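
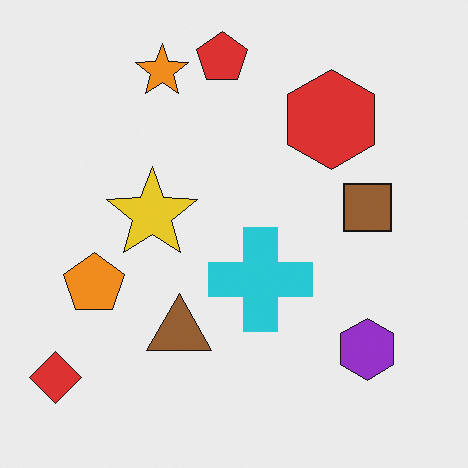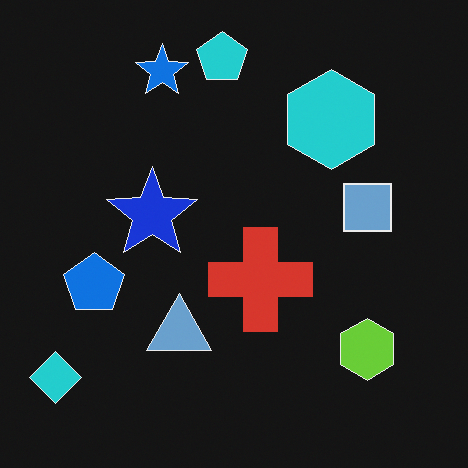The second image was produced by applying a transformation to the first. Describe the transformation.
The second image is the first color-inverted (negative).

The light background has become dark and every shape's color is its complement — a photographic negative.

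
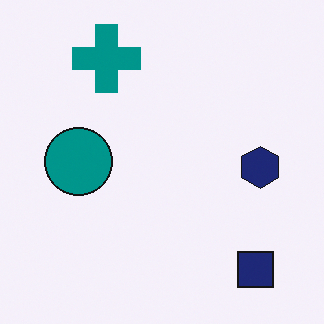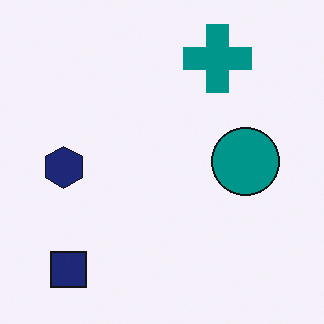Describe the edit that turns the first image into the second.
It was flipped horizontally (left ↔ right).

The navy hexagon is in the right of the first image and the left of the second — shapes on opposite sides of the vertical midline have swapped in a mirror flip.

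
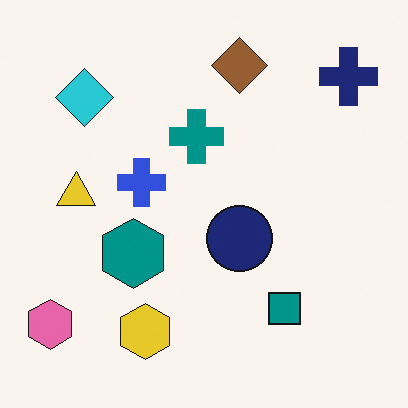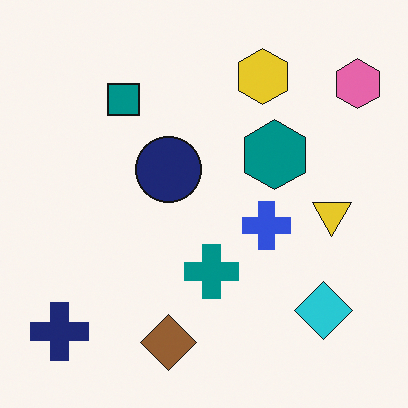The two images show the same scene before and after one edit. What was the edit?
Rotated 180°.

The pink hexagon sits in the bottom-left of the first image and the top-right of the second — consistent with a whole-image 180° rotation.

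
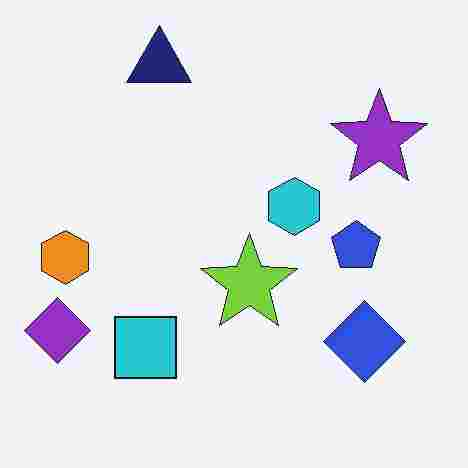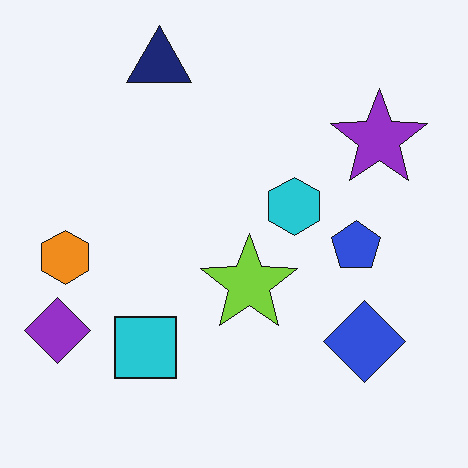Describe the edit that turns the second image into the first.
It was degraded with heavy JPEG compression.

Blocky 8×8 compression artifacts appear around shape edges and the flat background shows ringing — characteristic JPEG degradation.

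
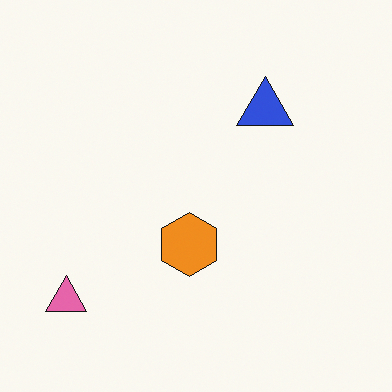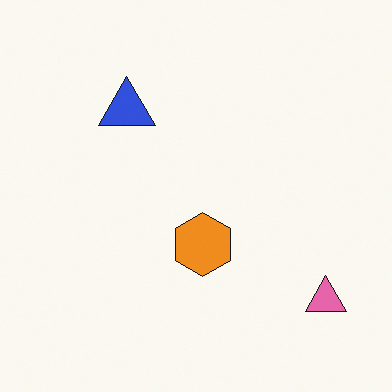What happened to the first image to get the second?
It was flipped horizontally (left ↔ right).

The pink triangle is in the bottom-left of the first image and the bottom-right of the second — shapes on opposite sides of the vertical midline have swapped in a mirror flip.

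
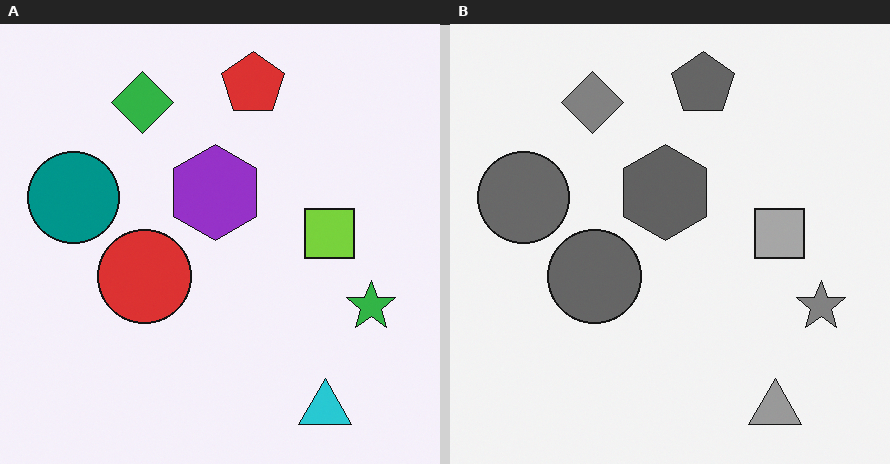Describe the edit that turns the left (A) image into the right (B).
Converted to grayscale.

All color is removed — every shape is now a shade of grey.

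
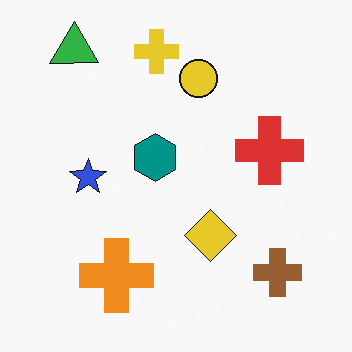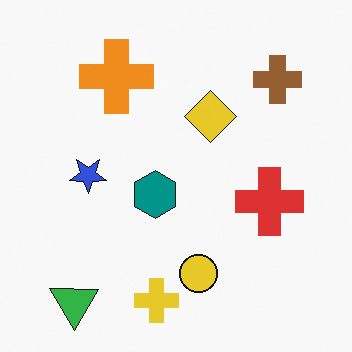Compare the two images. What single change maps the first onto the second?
The second image is the first flipped vertically (top ↔ bottom).

The green triangle is in the top-left of the first image and the bottom-left of the second — shapes on opposite sides of the horizontal midline have swapped in a mirror flip.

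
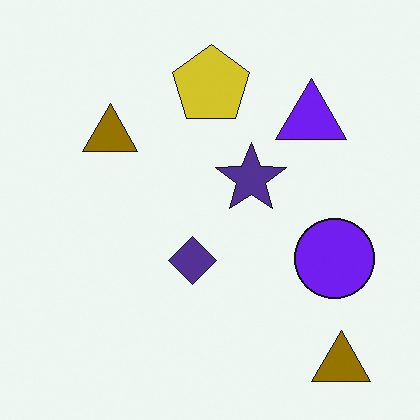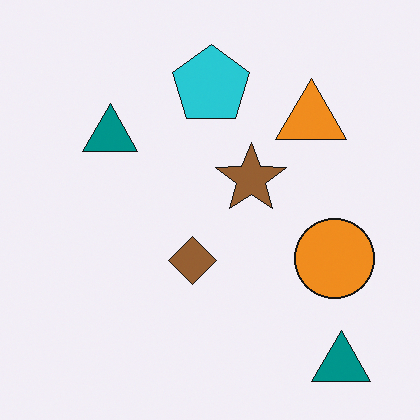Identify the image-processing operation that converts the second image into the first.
The image was hue-shifted by a large amount.

Every shape's color has rotated by the same amount around the hue wheel — a uniform hue shift.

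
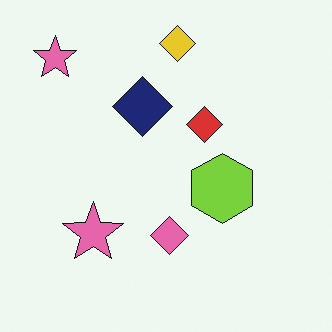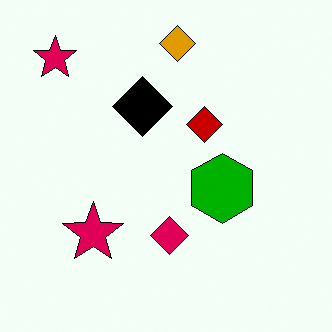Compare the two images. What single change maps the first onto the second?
This is the original image boosted in contrast.

Tones are pushed away from mid-grey across the whole image — a global contrast change.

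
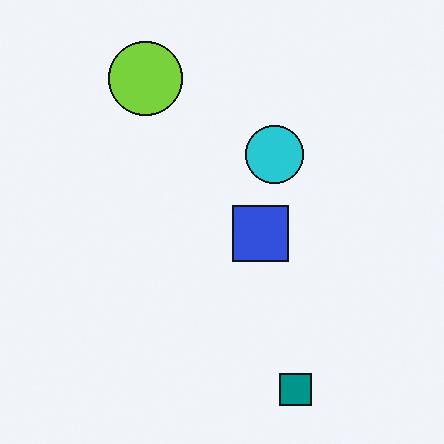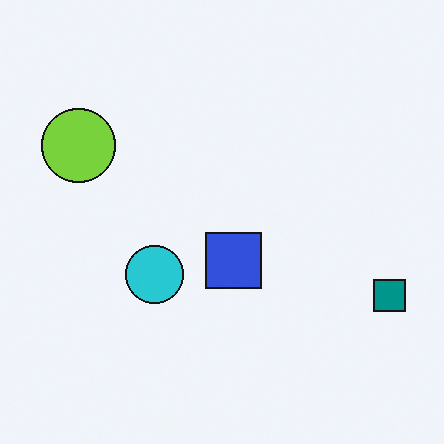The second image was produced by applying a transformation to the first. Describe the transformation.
This is the original image transposed (reflected across the top-left ↔ bottom-right diagonal).

Shapes have swapped their row and column positions — what was in the top-right is now in the bottom-left — a diagonal reflection.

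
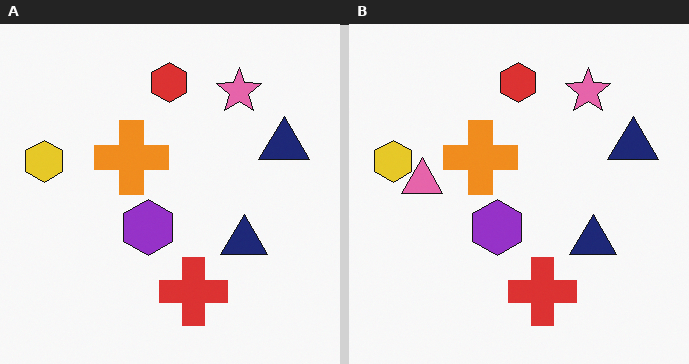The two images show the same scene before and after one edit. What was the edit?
It was overlaid with an additional pink triangle.

A pink triangle appears in the right (B) image that is absent from the left (A).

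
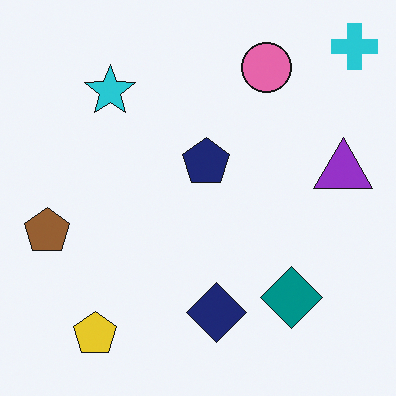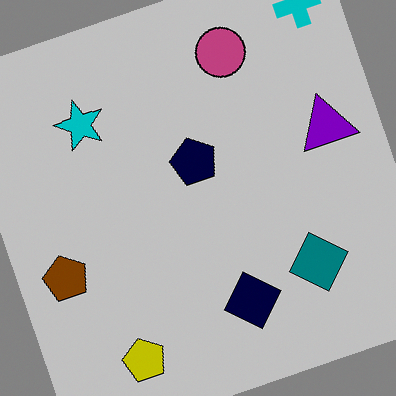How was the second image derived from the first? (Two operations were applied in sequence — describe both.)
This is the original image heavily posterized to just a handful of flat colors, then rotated counter-clockwise by a moderate amount.

Each flat color has snapped to a coarser quantized level — most visibly, the near-white background has dropped to a flat grey. Every shape is tilted by the same angle and the image corners show triangular fill wedges — a whole-image rotation by a non-right angle.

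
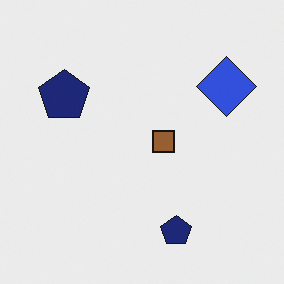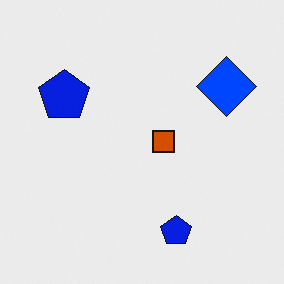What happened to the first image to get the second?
Made much more vivid (saturation change).

All colors are more vivid — a global saturation change.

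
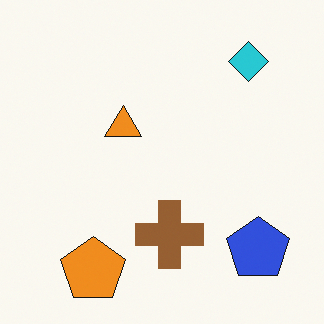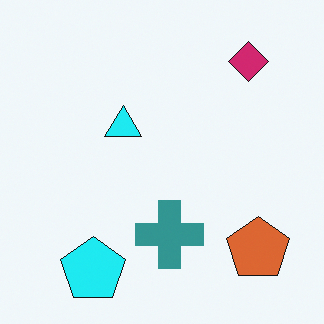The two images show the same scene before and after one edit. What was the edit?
The image was hue-shifted by a moderate amount.

Every shape's color has rotated by the same amount around the hue wheel — a uniform hue shift.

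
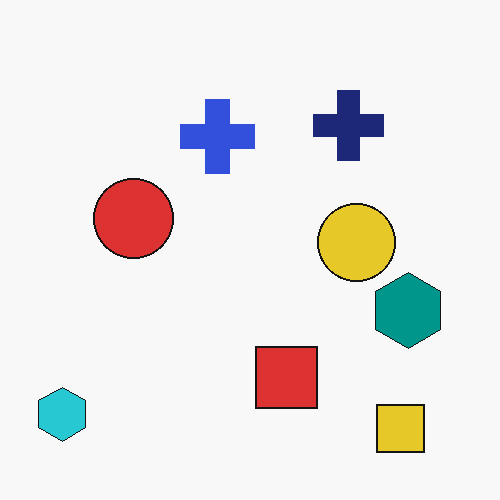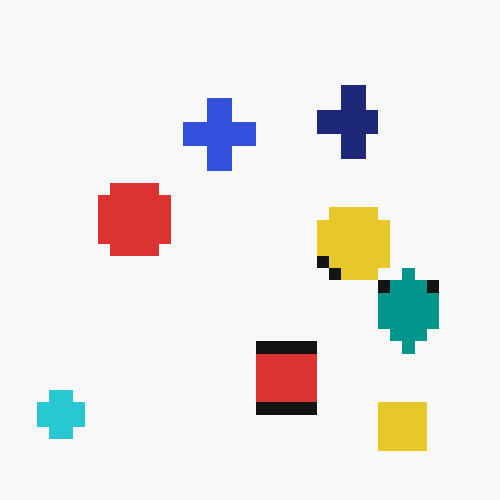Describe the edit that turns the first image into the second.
Coarsely pixelated.

Shapes are reduced to large square blocks; fine edges and outlines are lost — a downscale-then-upscale (mosaic) effect.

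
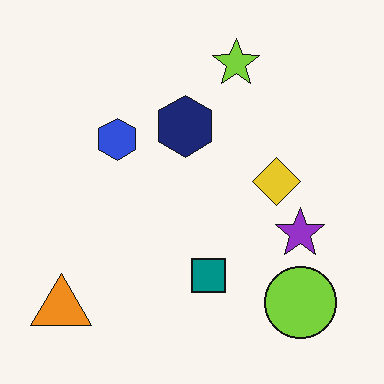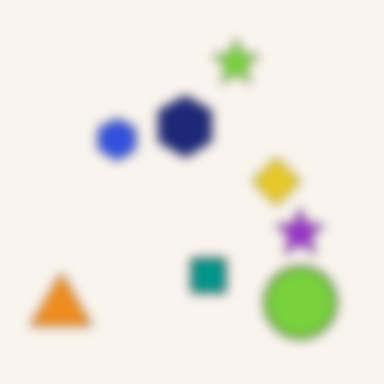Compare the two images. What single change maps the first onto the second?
This is the original image strongly gaussian-blurred.

Shape edges and outlines are uniformly softened across the whole image.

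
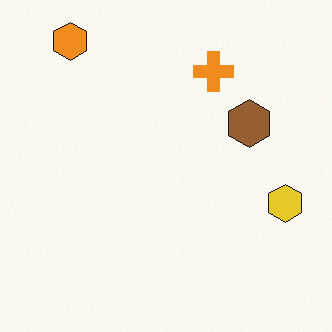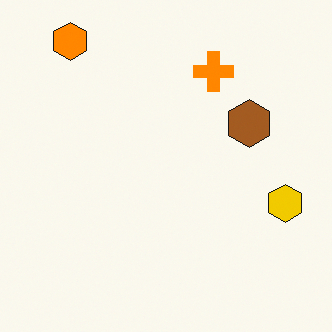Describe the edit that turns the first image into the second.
This is the original image slightly oversaturated.

All colors are more vivid — a global saturation change.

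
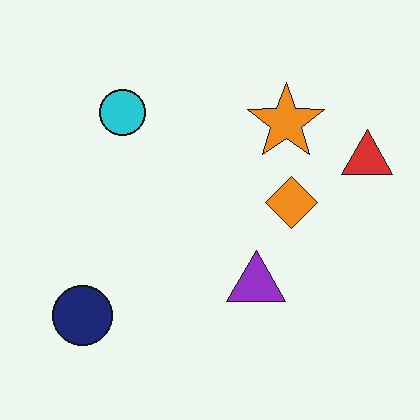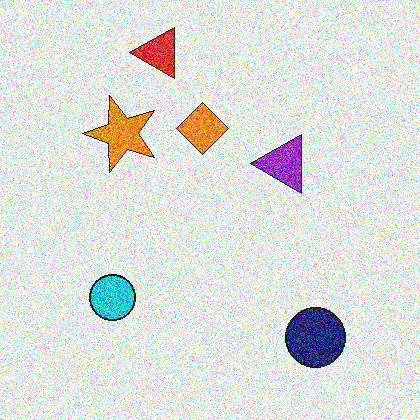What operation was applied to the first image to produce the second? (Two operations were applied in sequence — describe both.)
It was rotated 90° counter-clockwise, then degraded with a thick layer of grain.

The navy circle sits in the bottom-left of the first image and the bottom-right of the second — consistent with a whole-image 90° counter-clockwise rotation. Random speckle covers the whole image, including the flat background.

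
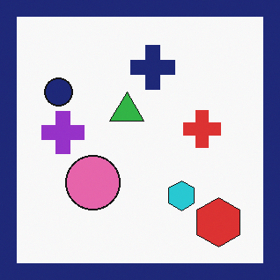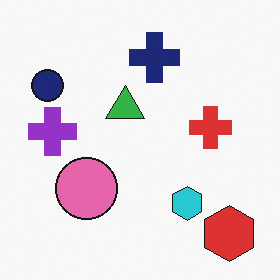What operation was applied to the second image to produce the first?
The image was framed with a navy border.

A solid navy frame runs around the edge of the first image, with the content slightly shrunk inside it.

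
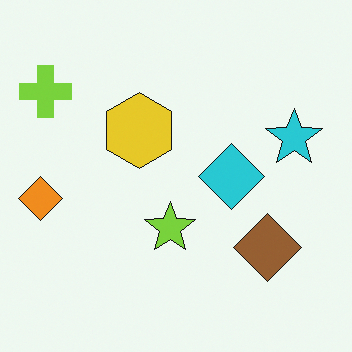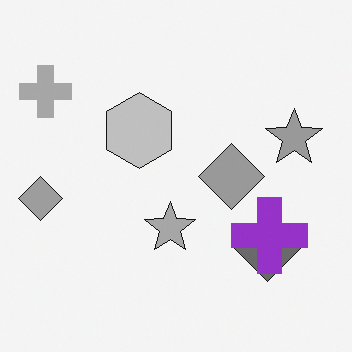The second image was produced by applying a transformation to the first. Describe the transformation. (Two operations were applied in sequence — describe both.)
The transformation is: converted to grayscale, then overlaid with an additional purple cross.

All color is removed — every shape is now a shade of grey. A purple cross appears in the second image that is absent from the first.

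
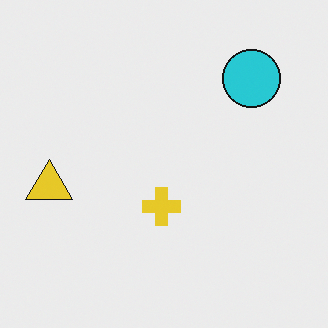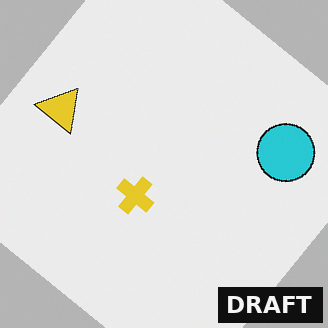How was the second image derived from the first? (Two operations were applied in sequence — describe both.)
The image was rotated clockwise by a large amount — several tens of degrees, then watermarked with the text "DRAFT" in the lower-right corner.

Every shape is tilted by the same angle and the image corners show triangular fill wedges — a whole-image rotation by a non-right angle. A dark label reading "DRAFT" appears in the lower-right corner.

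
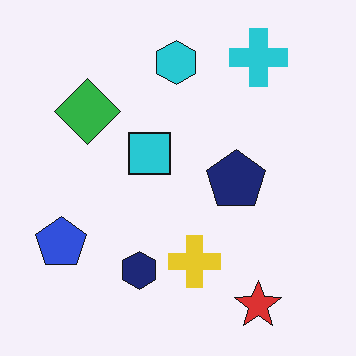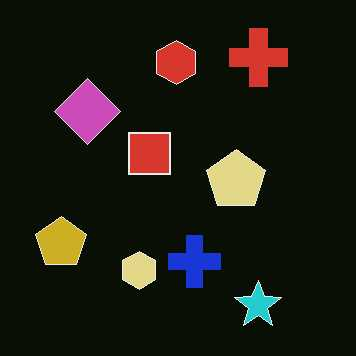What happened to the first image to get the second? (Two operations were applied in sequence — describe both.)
The transformation is: color-inverted (negative), then JPEG-compressed with visible artifacts.

The light background has become dark and every shape's color is its complement — a photographic negative. Blocky 8×8 compression artifacts appear around shape edges and the flat background shows ringing — characteristic JPEG degradation.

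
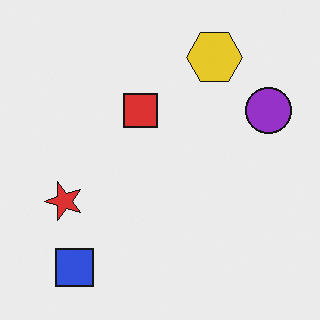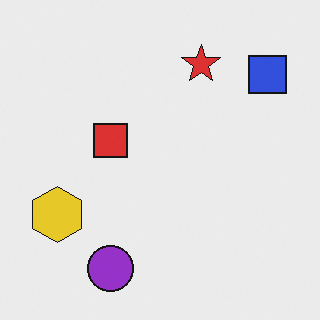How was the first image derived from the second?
The transformation is: transposed (reflected across the top-left ↔ bottom-right diagonal).

Shapes have swapped their row and column positions — what was in the top-right is now in the bottom-left — a diagonal reflection.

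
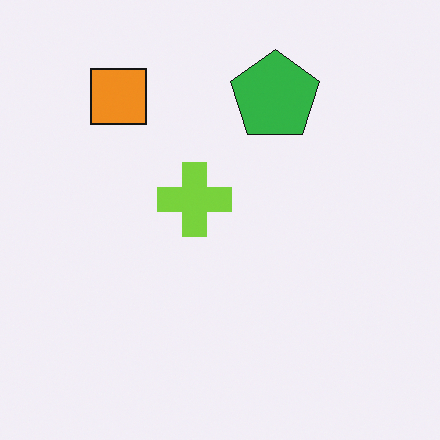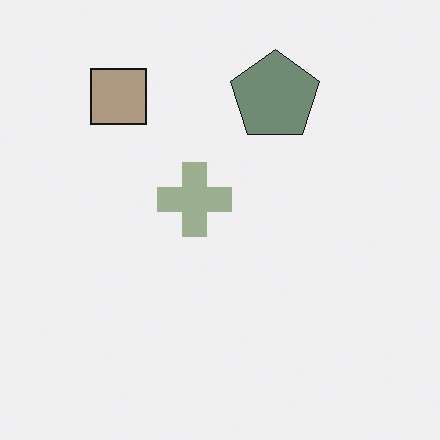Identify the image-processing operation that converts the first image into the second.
It was made much more muted (saturation change).

All colors are more muted and greyish — a global saturation change.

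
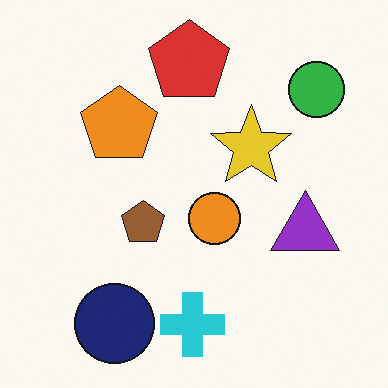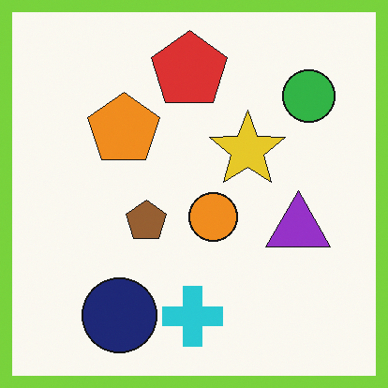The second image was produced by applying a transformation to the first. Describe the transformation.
Framed with a lime border.

A solid lime frame runs around the edge of the second image, with the content slightly shrunk inside it.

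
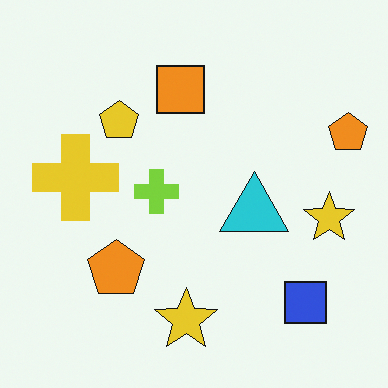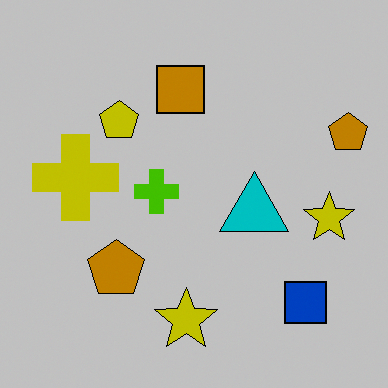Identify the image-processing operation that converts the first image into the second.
Heavily posterized to just a handful of flat colors.

Each flat color has snapped to a coarser quantized level — most visibly, the near-white background has dropped to a flat grey.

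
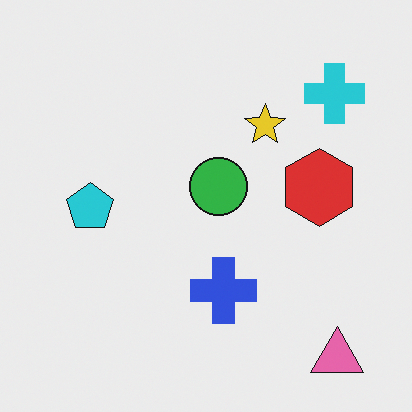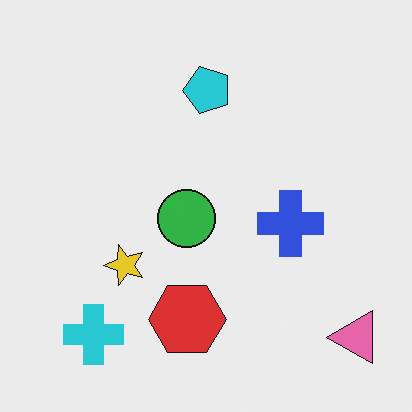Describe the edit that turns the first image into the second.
It was transposed (reflected across the top-left ↔ bottom-right diagonal).

Shapes have swapped their row and column positions — what was in the top-right is now in the bottom-left — a diagonal reflection.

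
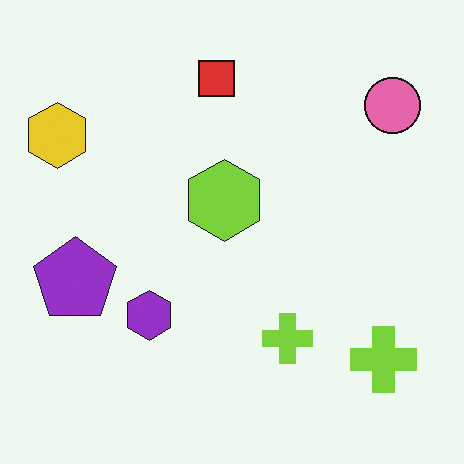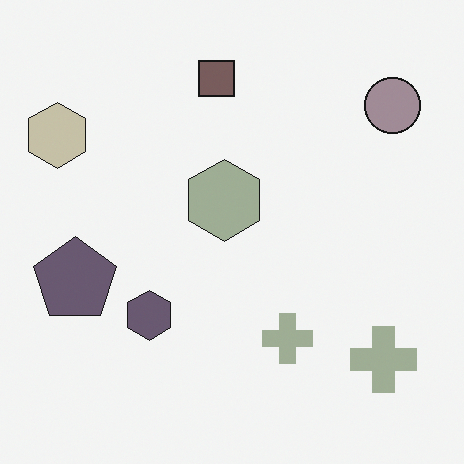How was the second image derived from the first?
Made much more muted (saturation change).

All colors are more muted and greyish — a global saturation change.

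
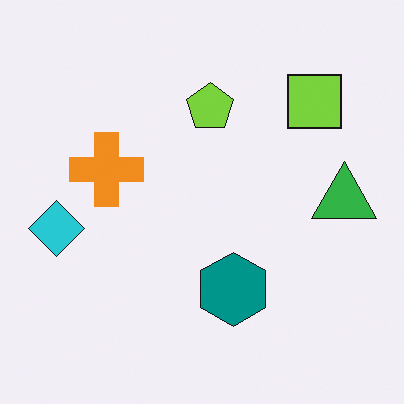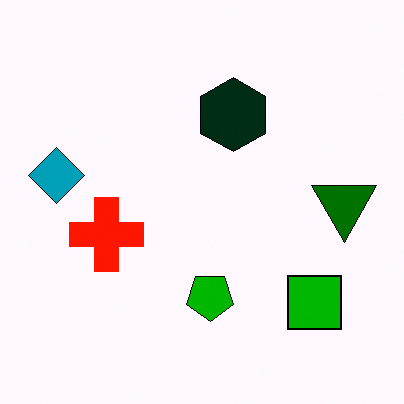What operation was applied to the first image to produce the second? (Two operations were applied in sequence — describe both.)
The transformation is: given much higher contrast, then flipped vertically (top ↔ bottom).

Tones are pushed away from mid-grey across the whole image — a global contrast change. The lime square is in the top-right of the first image and the bottom-right of the second — shapes on opposite sides of the horizontal midline have swapped in a mirror flip.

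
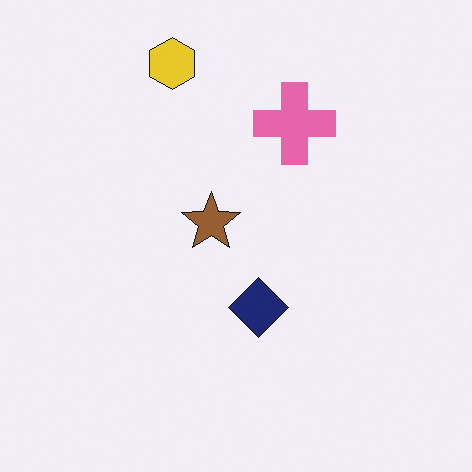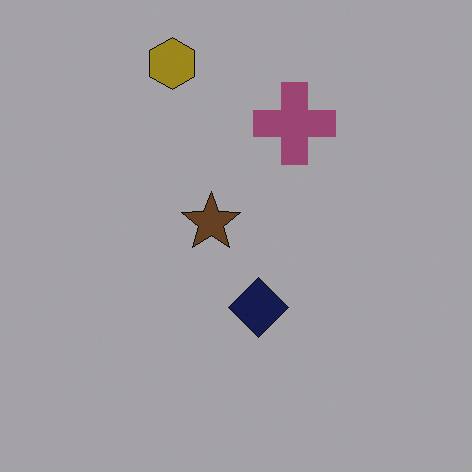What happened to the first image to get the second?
The second image is the first substantially darkened.

Every pixel — background and shapes alike — is uniformly darkened.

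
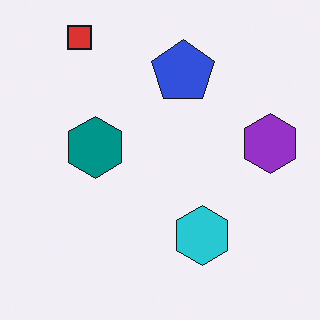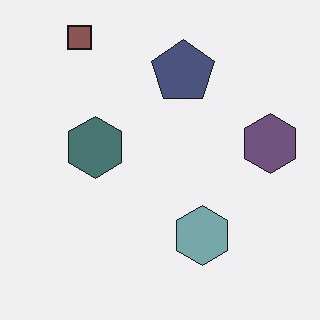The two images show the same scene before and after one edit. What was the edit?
The image was made much more muted (saturation change).

All colors are more muted and greyish — a global saturation change.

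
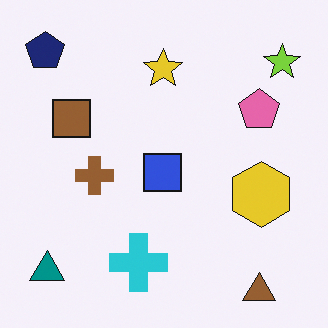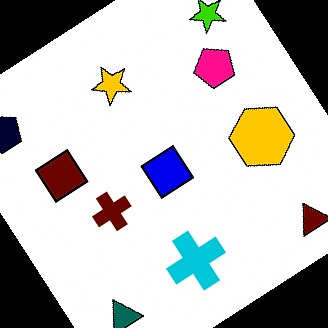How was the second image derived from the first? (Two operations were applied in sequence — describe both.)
Rotated counter-clockwise by a large amount — several tens of degrees, then boosted in contrast.

Every shape is tilted by the same angle and the image corners show triangular fill wedges — a whole-image rotation by a non-right angle. Tones are pushed away from mid-grey across the whole image — a global contrast change.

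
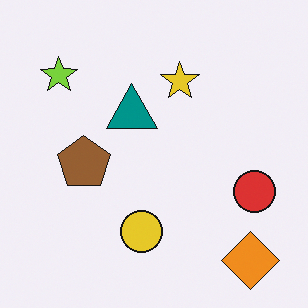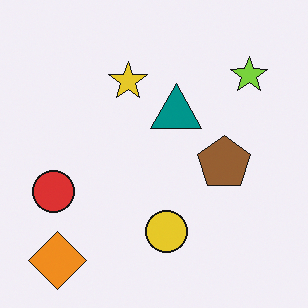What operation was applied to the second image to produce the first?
The transformation is: flipped horizontally (left ↔ right).

The red circle is in the left of the second image and the right of the first — shapes on opposite sides of the vertical midline have swapped in a mirror flip.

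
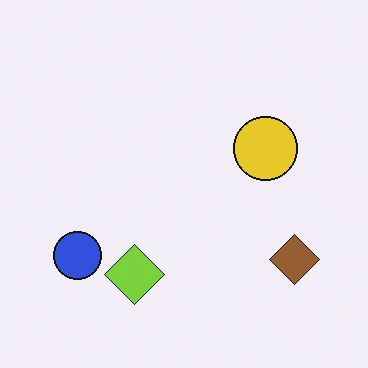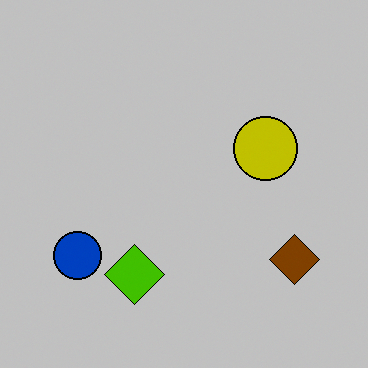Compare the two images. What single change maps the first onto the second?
The image was aggressively posterized.

Each flat color has snapped to a coarser quantized level — most visibly, the near-white background has dropped to a flat grey.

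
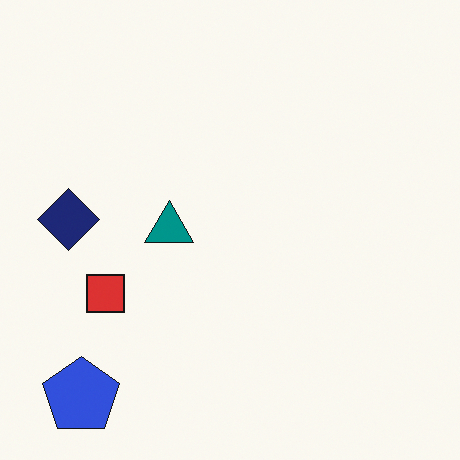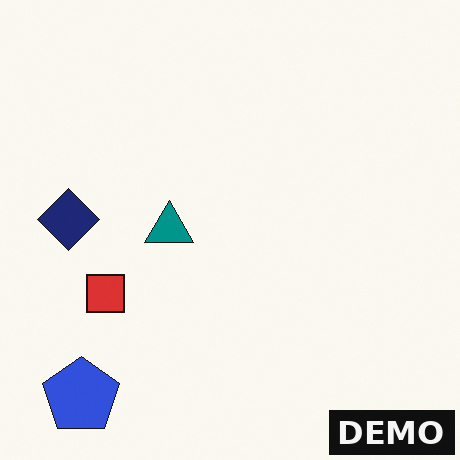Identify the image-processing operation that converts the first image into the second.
Watermarked with the text "DEMO" in the lower-right corner.

A dark label reading "DEMO" appears in the lower-right corner.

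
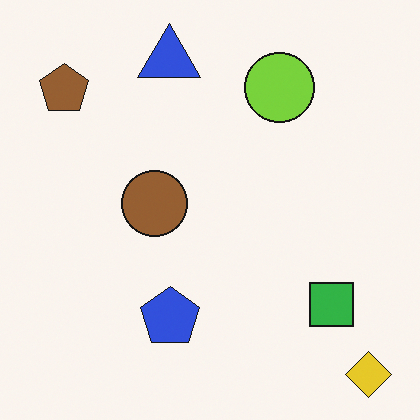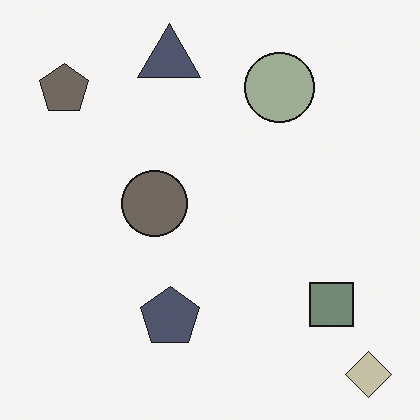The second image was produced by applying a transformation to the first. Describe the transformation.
The second image is the first made much more muted (saturation change).

All colors are more muted and greyish — a global saturation change.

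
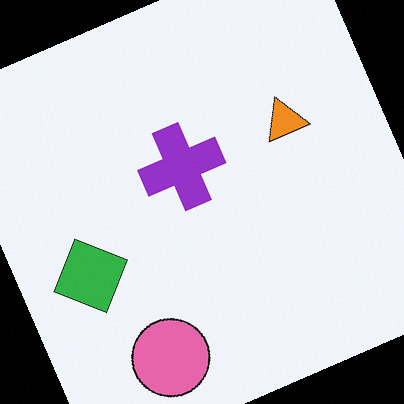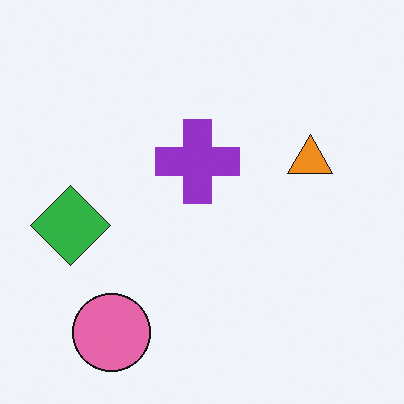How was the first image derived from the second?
This is the original image rotated counter-clockwise by a clearly visible amount.

Every shape is tilted by the same angle and the image corners show triangular fill wedges — a whole-image rotation by a non-right angle.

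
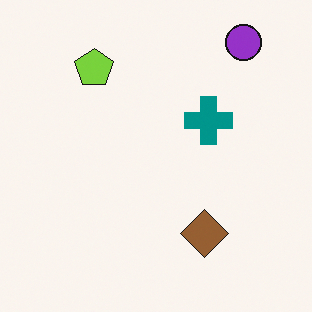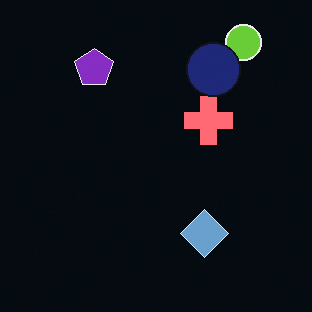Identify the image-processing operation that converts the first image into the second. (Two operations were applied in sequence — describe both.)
The image was color-inverted (negative), then overlaid with an additional navy circle.

The light background has become dark and every shape's color is its complement — a photographic negative. A navy circle appears in the second image that is absent from the first.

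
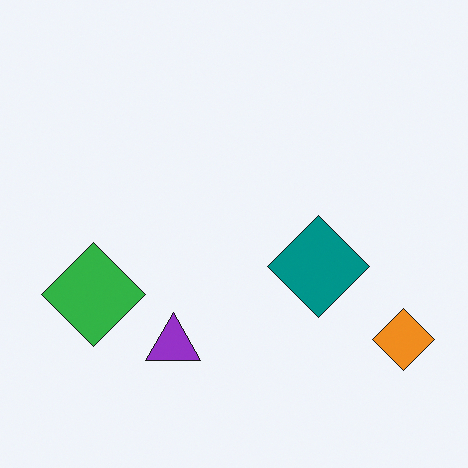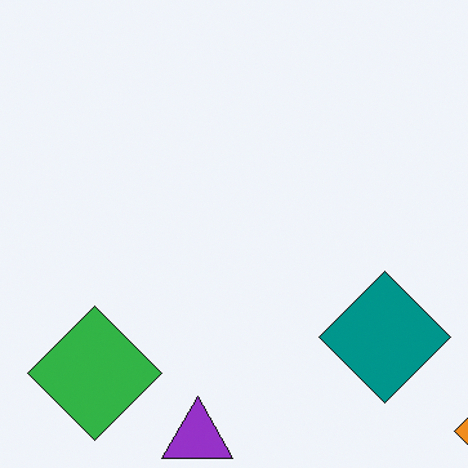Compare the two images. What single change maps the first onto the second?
The second image is the first cropped to a modestly smaller region and rescaled.

The visible shapes are larger and the field of view is narrower; shapes near the original edges may be partly or wholly outside the frame — a crop-and-rescale.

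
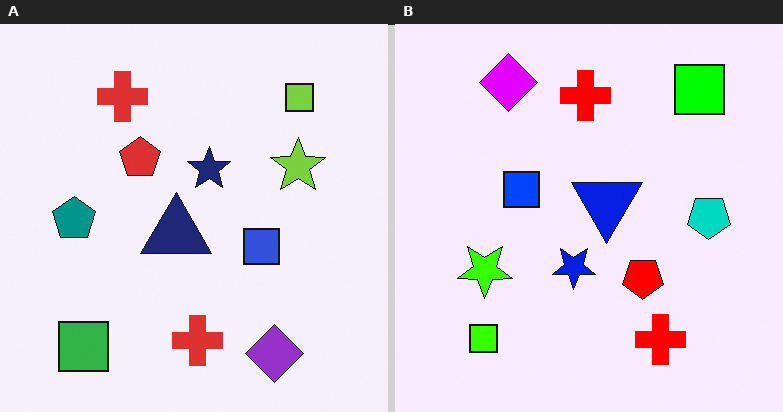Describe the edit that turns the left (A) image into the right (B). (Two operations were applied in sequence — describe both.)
This is the original image made much more vivid (saturation change), then rotated 180°.

All colors are more vivid — a global saturation change. The green square sits in the bottom-left of the left (A) image and the top-right of the right (B) — consistent with a whole-image 180° rotation.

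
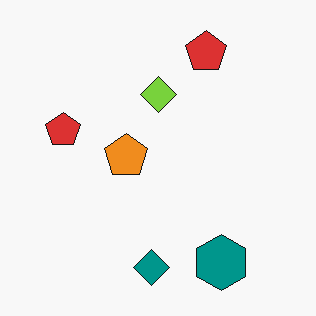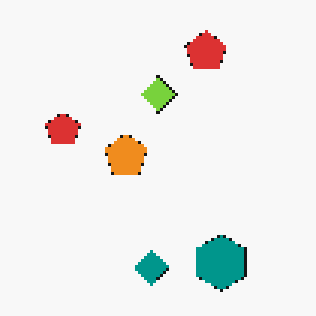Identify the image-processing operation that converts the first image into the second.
The transformation is: mildly pixelated.

Shapes are reduced to large square blocks; fine edges and outlines are lost — a downscale-then-upscale (mosaic) effect.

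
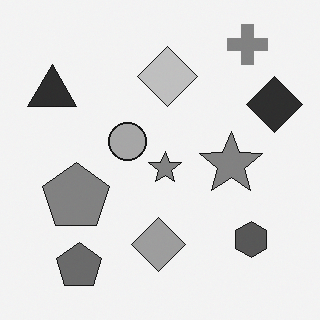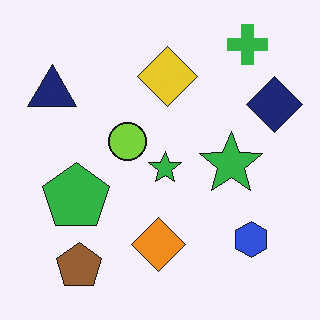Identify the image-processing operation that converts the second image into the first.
It was converted to grayscale.

All color is removed — every shape is now a shade of grey.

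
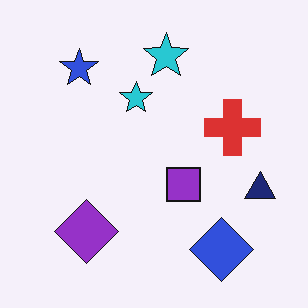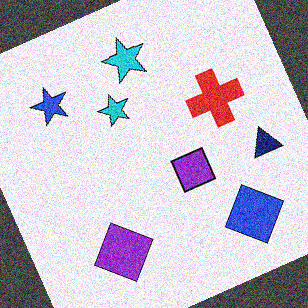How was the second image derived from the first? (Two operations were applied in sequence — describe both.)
The image was rotated counter-clockwise by a moderate amount, then degraded with moderate additive noise.

Every shape is tilted by the same angle and the image corners show triangular fill wedges — a whole-image rotation by a non-right angle. Random speckle covers the whole image, including the flat background.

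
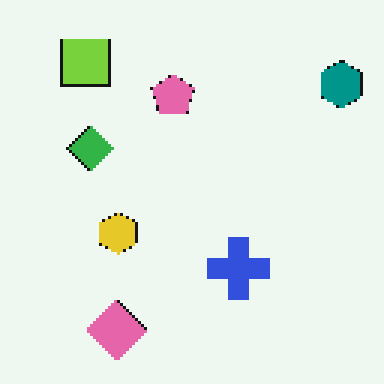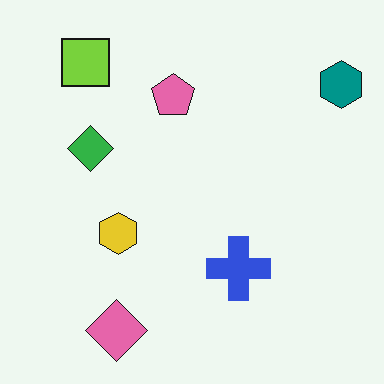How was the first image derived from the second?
The image was mildly pixelated.

Shapes are reduced to large square blocks; fine edges and outlines are lost — a downscale-then-upscale (mosaic) effect.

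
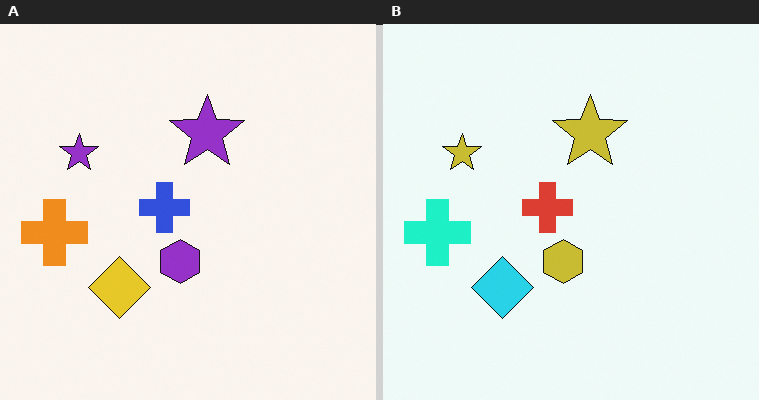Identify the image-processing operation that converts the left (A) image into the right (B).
Hue-shifted noticeably.

Every shape's color has rotated by the same amount around the hue wheel — a uniform hue shift.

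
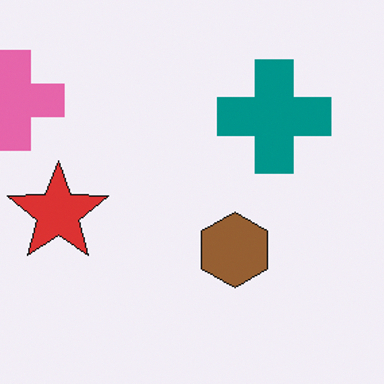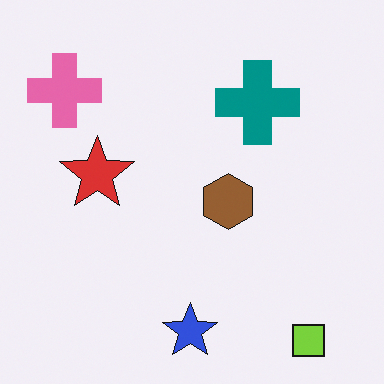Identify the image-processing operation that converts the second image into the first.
It was cropped to a modestly smaller region and rescaled.

The visible shapes are larger and the field of view is narrower; shapes near the original edges may be partly or wholly outside the frame — a crop-and-rescale.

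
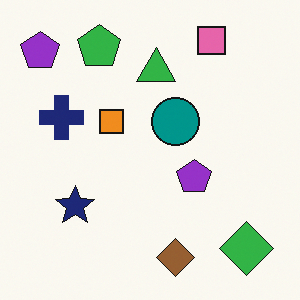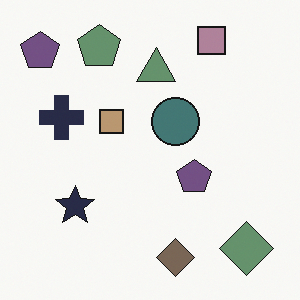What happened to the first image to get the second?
This is the original image made much more muted (saturation change).

All colors are more muted and greyish — a global saturation change.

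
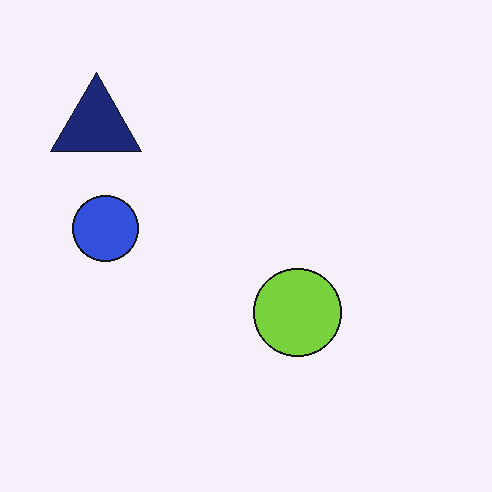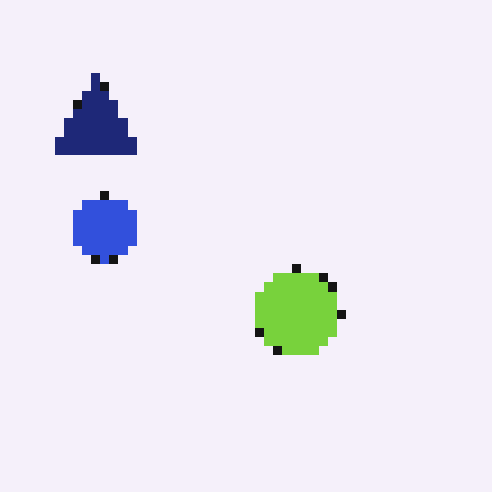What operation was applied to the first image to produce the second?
It was heavily pixelated into large blocks.

Shapes are reduced to large square blocks; fine edges and outlines are lost — a downscale-then-upscale (mosaic) effect.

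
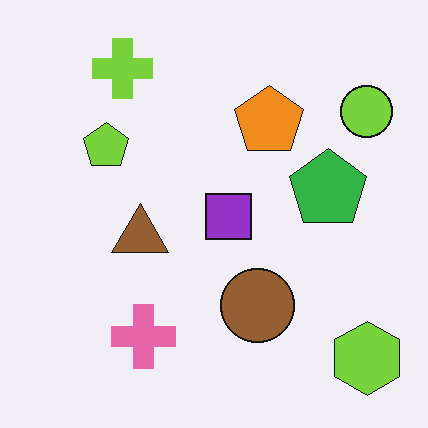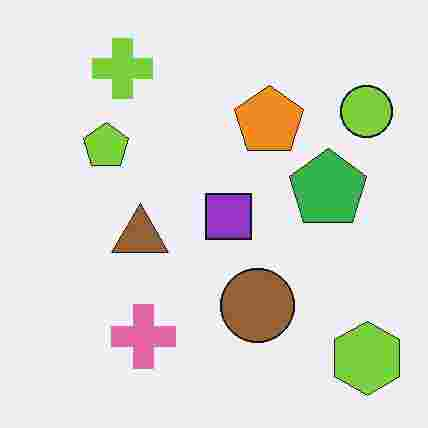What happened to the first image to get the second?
It was degraded with heavy JPEG compression.

Blocky 8×8 compression artifacts appear around shape edges and the flat background shows ringing — characteristic JPEG degradation.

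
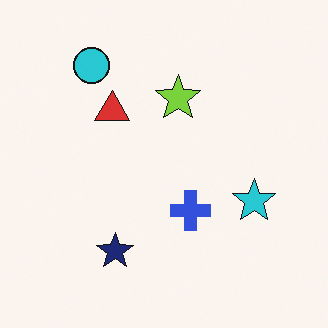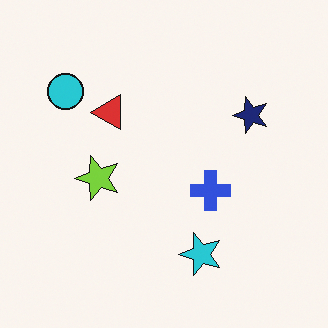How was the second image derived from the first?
The second image is the first transposed (reflected across the top-left ↔ bottom-right diagonal).

Shapes have swapped their row and column positions — what was in the top-right is now in the bottom-left — a diagonal reflection.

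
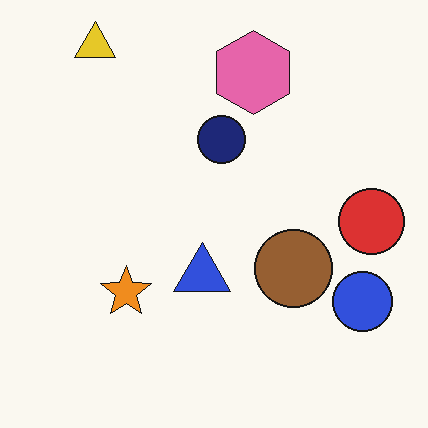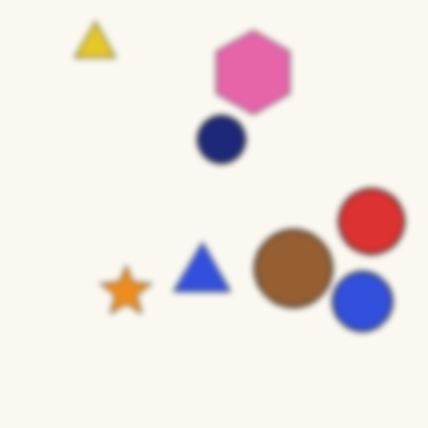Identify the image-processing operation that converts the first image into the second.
It was noticeably gaussian-blurred.

Shape edges and outlines are uniformly softened across the whole image.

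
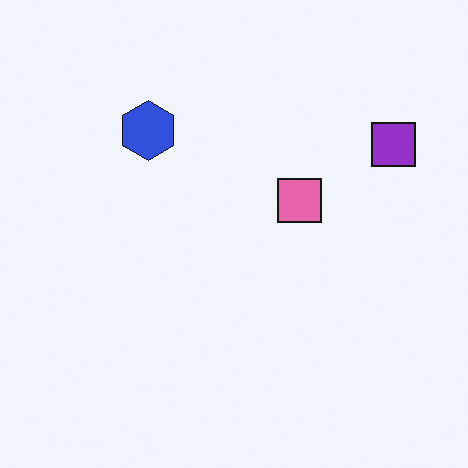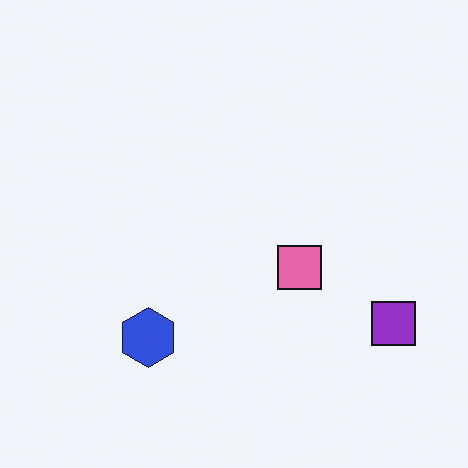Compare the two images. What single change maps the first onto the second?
It was flipped vertically (top ↔ bottom).

The blue hexagon is in the top-left of the first image and the bottom-left of the second — shapes on opposite sides of the horizontal midline have swapped in a mirror flip.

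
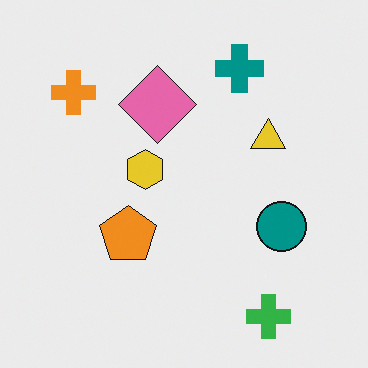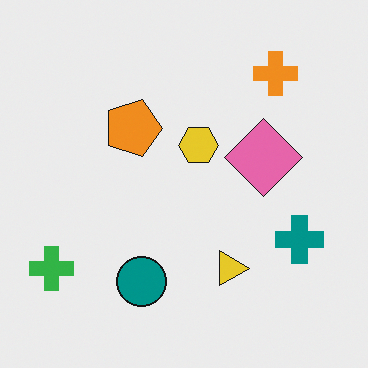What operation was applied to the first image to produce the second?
The image was rotated 90° clockwise.

The green cross sits in the bottom-right of the first image and the bottom-left of the second — consistent with a whole-image 90° clockwise rotation.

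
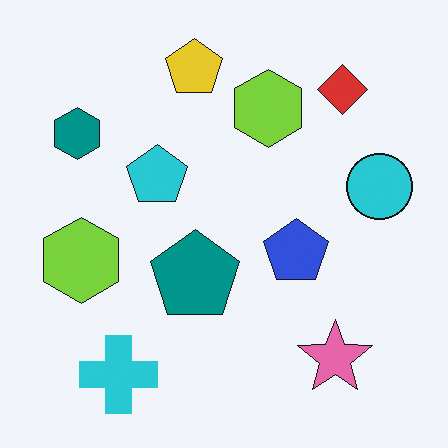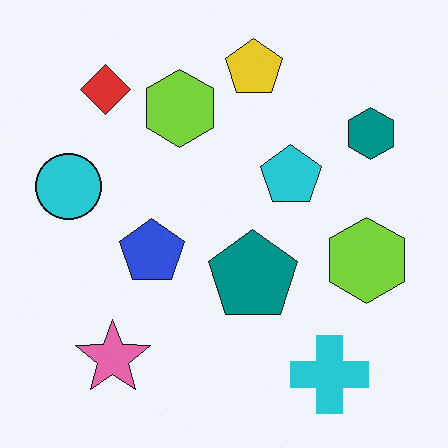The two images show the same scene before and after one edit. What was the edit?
This is the original image flipped horizontally (left ↔ right).

The cyan circle is in the right of the first image and the left of the second — shapes on opposite sides of the vertical midline have swapped in a mirror flip.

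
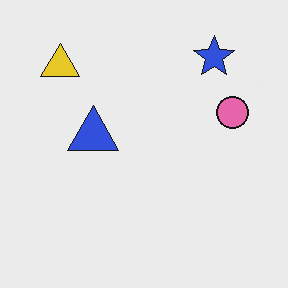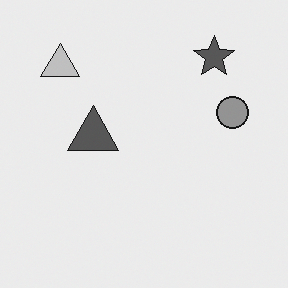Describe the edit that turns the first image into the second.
This is the original image converted to grayscale.

All color is removed — every shape is now a shade of grey.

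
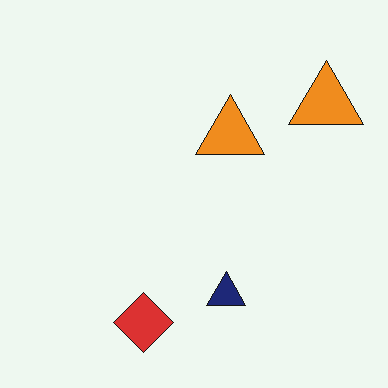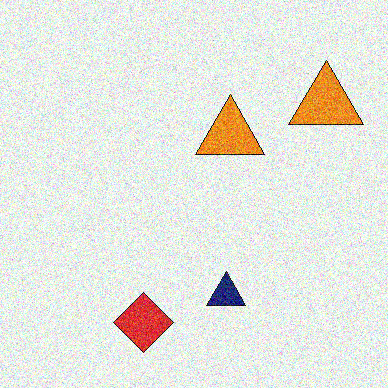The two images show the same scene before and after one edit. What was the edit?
This is the original image degraded with heavy additive noise.

Random speckle covers the whole image, including the flat background.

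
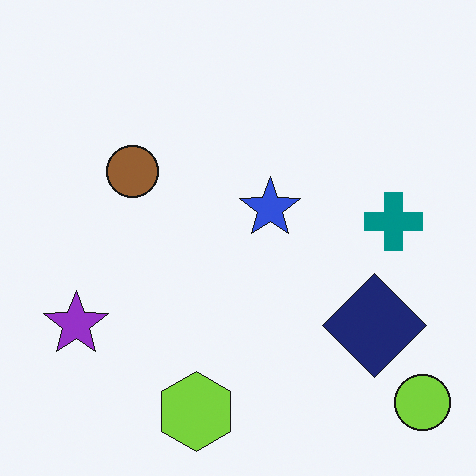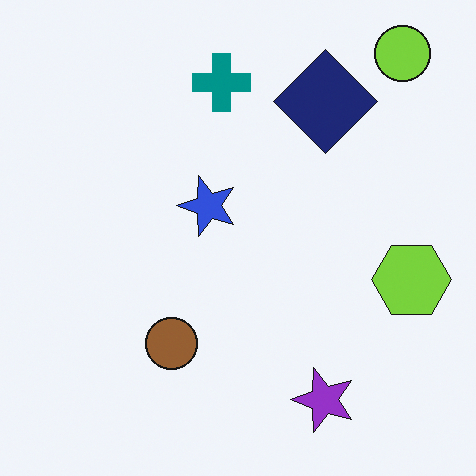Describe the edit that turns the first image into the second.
The image was rotated 90° counter-clockwise.

The lime circle sits in the bottom-right of the first image and the top-right of the second — consistent with a whole-image 90° counter-clockwise rotation.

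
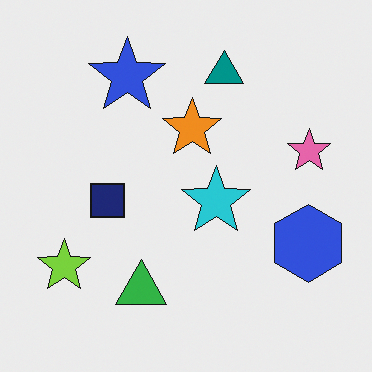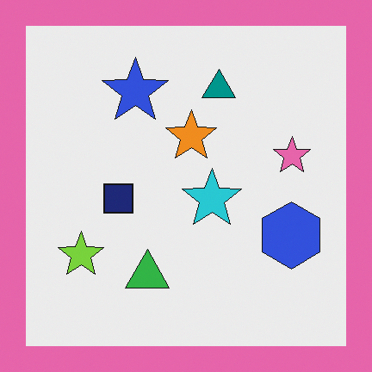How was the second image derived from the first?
Framed with a pink border.

A solid pink frame runs around the edge of the second image, with the content slightly shrunk inside it.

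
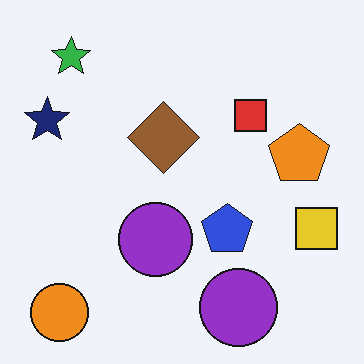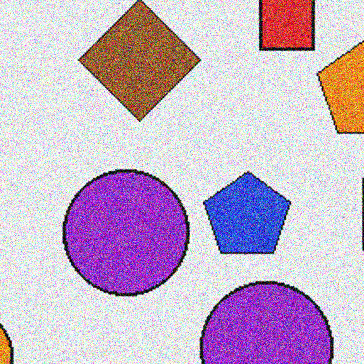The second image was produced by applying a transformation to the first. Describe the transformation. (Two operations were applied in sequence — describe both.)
The transformation is: cropped to a noticeably smaller region and rescaled, then degraded with heavy additive noise.

The visible shapes are larger and the field of view is narrower; shapes near the original edges may be partly or wholly outside the frame — a crop-and-rescale. Random speckle covers the whole image, including the flat background.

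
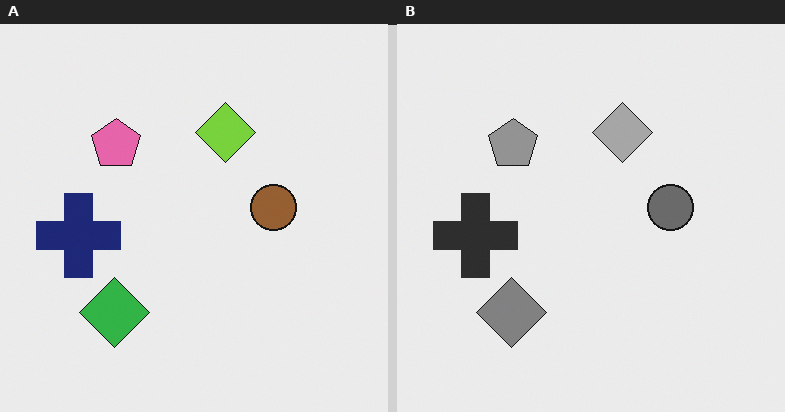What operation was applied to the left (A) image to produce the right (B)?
This is the original image converted to grayscale.

All color is removed — every shape is now a shade of grey.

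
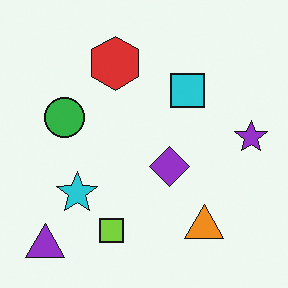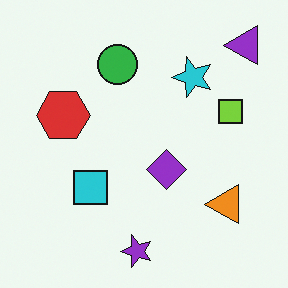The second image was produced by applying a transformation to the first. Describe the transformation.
The image was transposed (reflected across the top-left ↔ bottom-right diagonal).

Shapes have swapped their row and column positions — what was in the top-right is now in the bottom-left — a diagonal reflection.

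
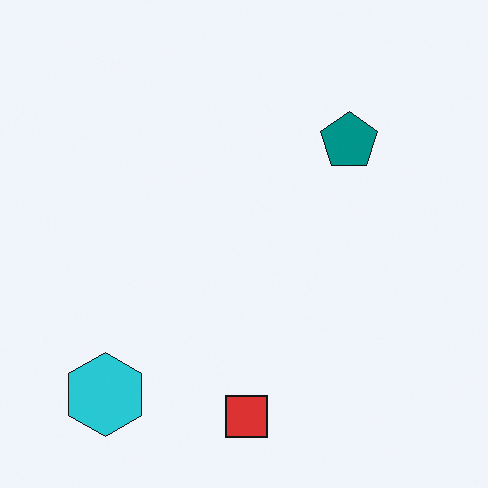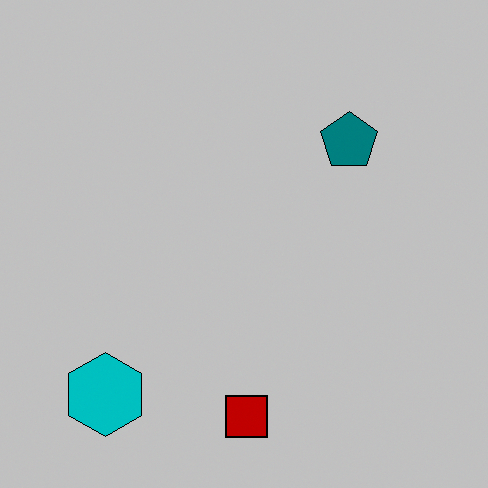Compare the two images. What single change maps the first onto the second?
This is the original image aggressively posterized.

Each flat color has snapped to a coarser quantized level — most visibly, the near-white background has dropped to a flat grey.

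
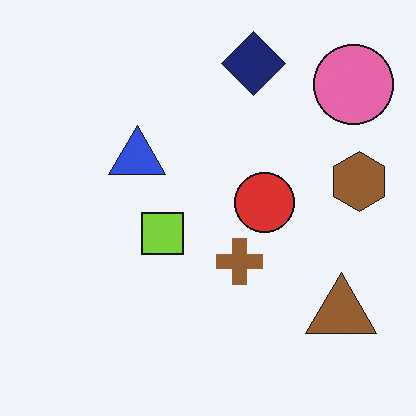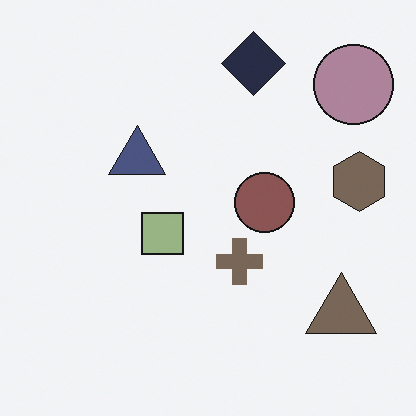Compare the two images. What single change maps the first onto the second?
It was heavily desaturated.

All colors are more muted and greyish — a global saturation change.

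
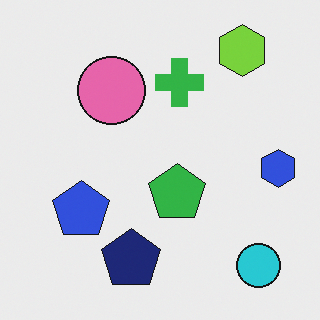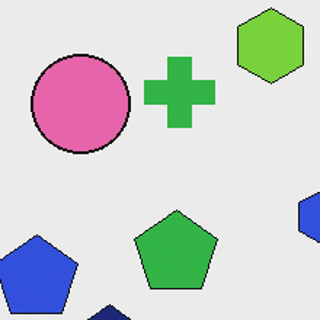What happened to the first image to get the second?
The second image is the first cropped slightly and scaled back up.

The visible shapes are larger and the field of view is narrower; shapes near the original edges may be partly or wholly outside the frame — a crop-and-rescale.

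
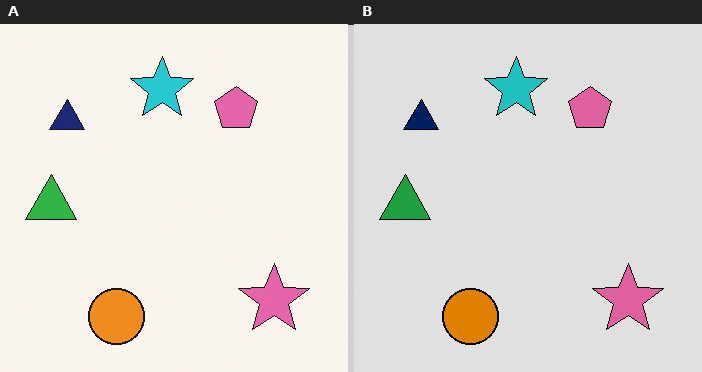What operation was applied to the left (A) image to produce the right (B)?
The transformation is: posterized to a reduced palette.

Each flat color has snapped to a coarser quantized level — most visibly, the near-white background has dropped to a flat grey.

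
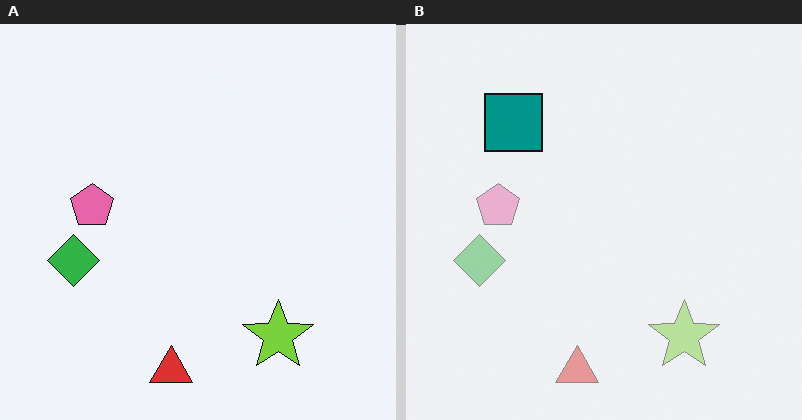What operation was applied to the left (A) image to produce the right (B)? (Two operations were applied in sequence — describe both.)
This is the original image washed out (contrast reduced), then overlaid with an additional teal square.

Tones are pushed toward mid-grey across the whole image — a global contrast change. A teal square appears in the right (B) image that is absent from the left (A).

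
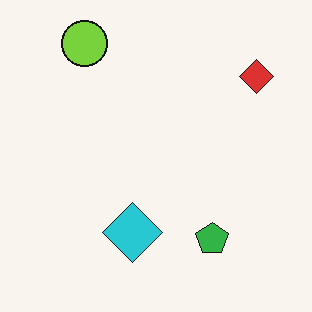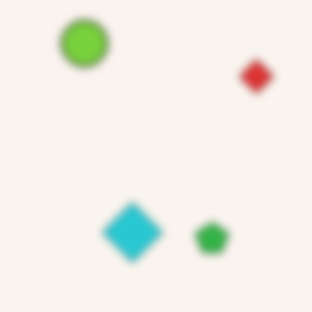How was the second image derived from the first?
This is the original image noticeably gaussian-blurred.

Shape edges and outlines are uniformly softened across the whole image.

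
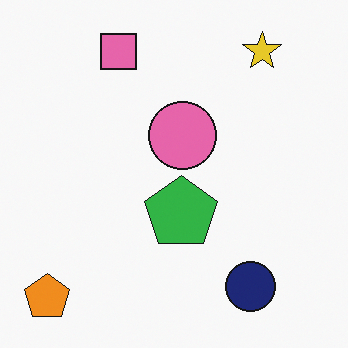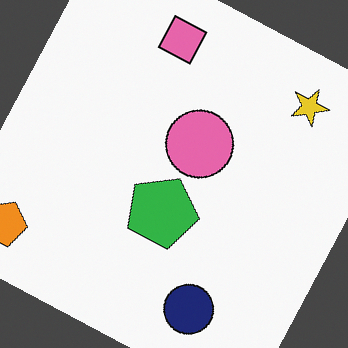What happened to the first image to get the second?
This is the original image rotated clockwise by a clearly visible amount.

Every shape is tilted by the same angle and the image corners show triangular fill wedges — a whole-image rotation by a non-right angle.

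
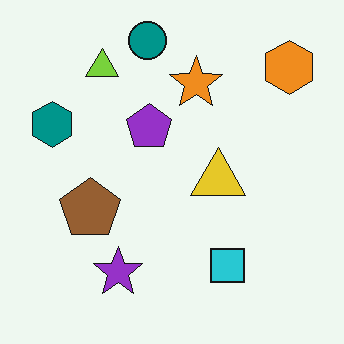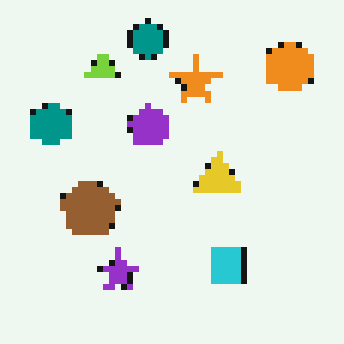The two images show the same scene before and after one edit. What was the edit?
The image was moderately pixelated.

Shapes are reduced to large square blocks; fine edges and outlines are lost — a downscale-then-upscale (mosaic) effect.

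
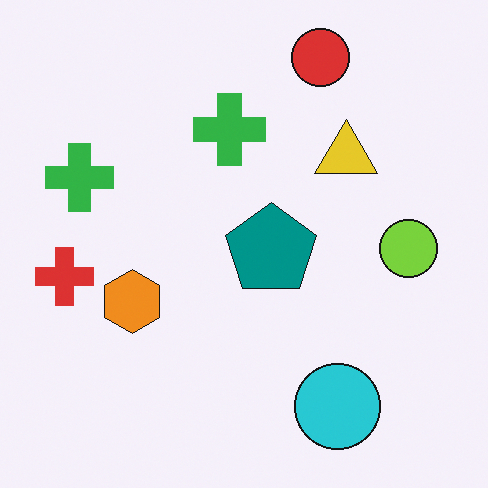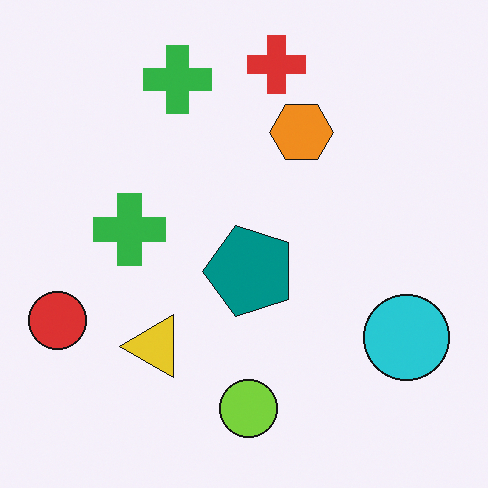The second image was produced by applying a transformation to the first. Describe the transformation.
The transformation is: transposed (reflected across the top-left ↔ bottom-right diagonal).

Shapes have swapped their row and column positions — what was in the top-right is now in the bottom-left — a diagonal reflection.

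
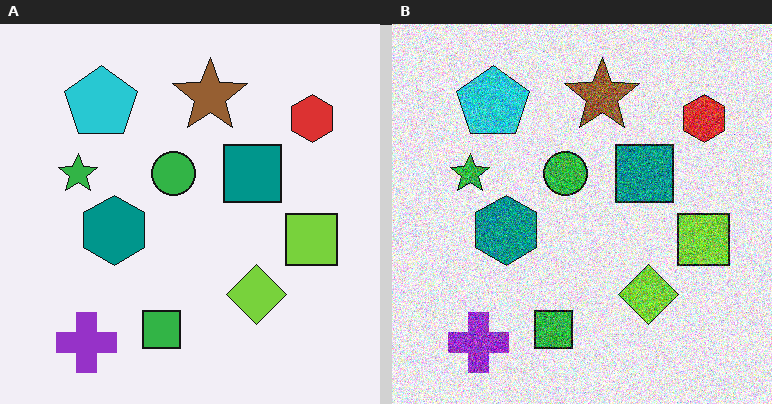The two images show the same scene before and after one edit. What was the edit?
Degraded with a thick layer of grain.

Random speckle covers the whole image, including the flat background.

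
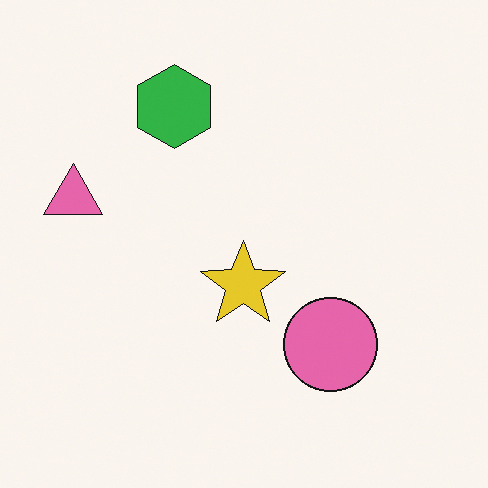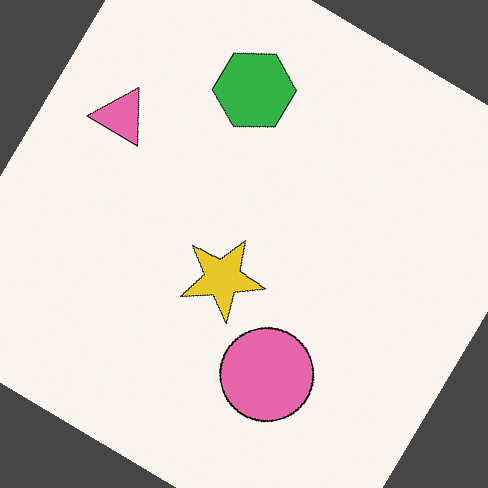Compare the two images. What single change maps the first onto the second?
The image was rotated clockwise by a large amount — several tens of degrees.

Every shape is tilted by the same angle and the image corners show triangular fill wedges — a whole-image rotation by a non-right angle.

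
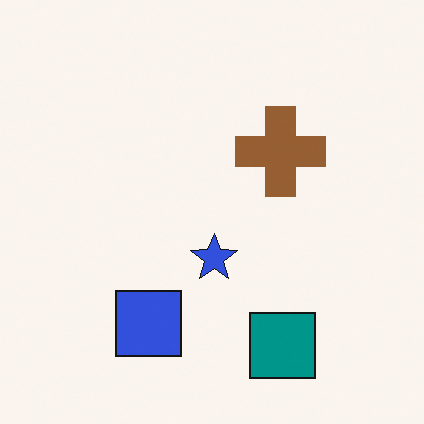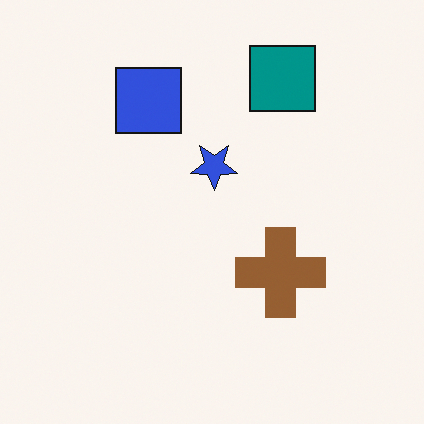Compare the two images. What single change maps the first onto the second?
The transformation is: flipped vertically (top ↔ bottom).

The teal square is in the bottom of the first image and the top of the second — shapes on opposite sides of the horizontal midline have swapped in a mirror flip.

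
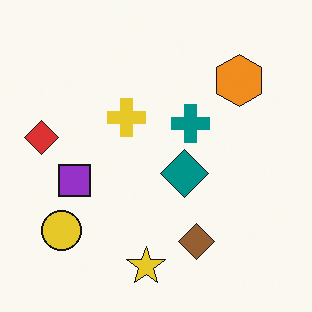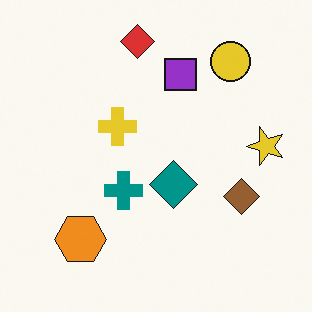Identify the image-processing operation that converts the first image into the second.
The transformation is: transposed (reflected across the top-left ↔ bottom-right diagonal).

Shapes have swapped their row and column positions — what was in the top-right is now in the bottom-left — a diagonal reflection.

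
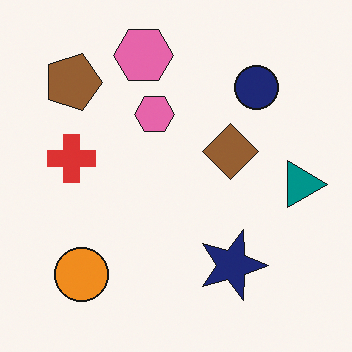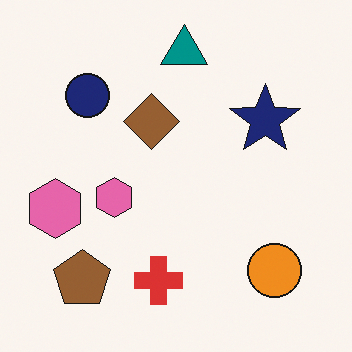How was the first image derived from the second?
The transformation is: rotated 90° clockwise.

The brown pentagon sits in the bottom-left of the second image and the top-left of the first — consistent with a whole-image 90° clockwise rotation.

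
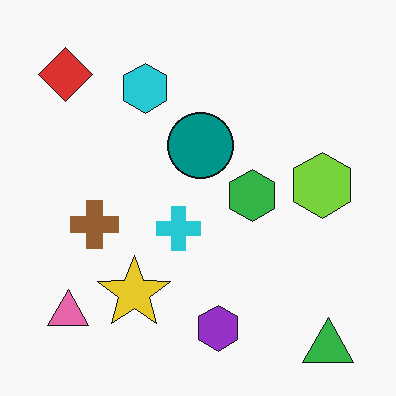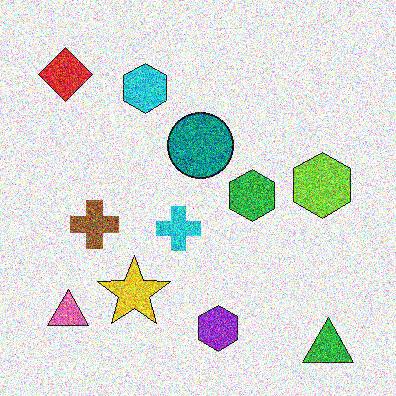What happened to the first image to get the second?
The image was degraded with strong gaussian noise.

Random speckle covers the whole image, including the flat background.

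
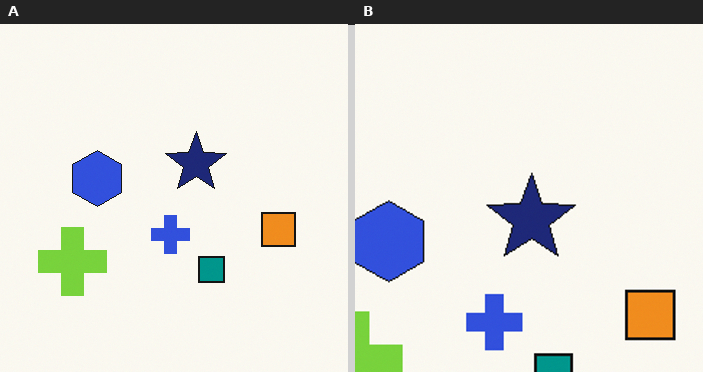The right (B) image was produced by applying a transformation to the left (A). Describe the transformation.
The right (B) image is the left (A) cropped to a modestly smaller region and rescaled.

The visible shapes are larger and the field of view is narrower; shapes near the original edges may be partly or wholly outside the frame — a crop-and-rescale.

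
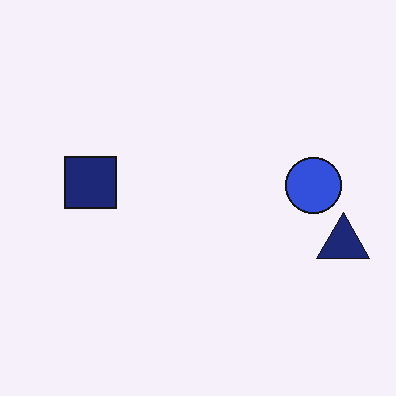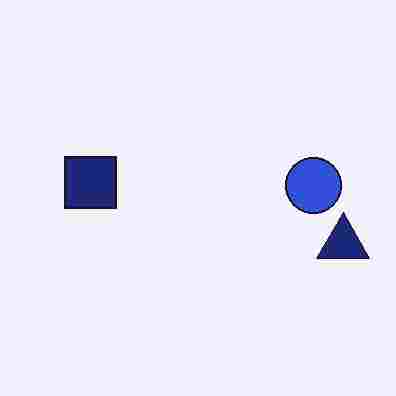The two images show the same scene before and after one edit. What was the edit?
This is the original image degraded with heavy JPEG compression.

Blocky 8×8 compression artifacts appear around shape edges and the flat background shows ringing — characteristic JPEG degradation.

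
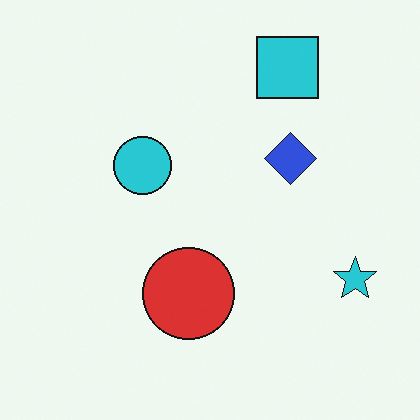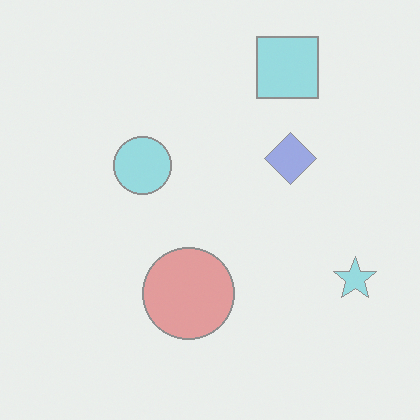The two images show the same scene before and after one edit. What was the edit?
The transformation is: given much lower contrast.

Tones are pushed toward mid-grey across the whole image — a global contrast change.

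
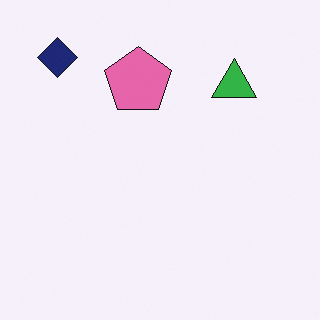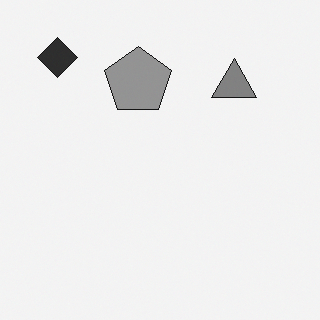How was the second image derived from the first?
The transformation is: converted to grayscale.

All color is removed — every shape is now a shade of grey.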